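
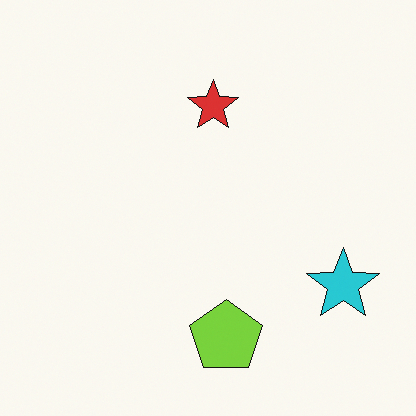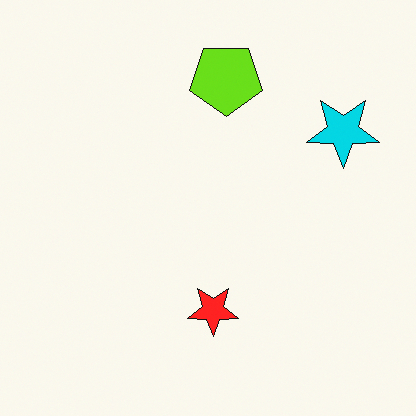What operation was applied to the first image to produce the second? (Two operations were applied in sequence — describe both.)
The image was flipped vertically (top ↔ bottom), then slightly oversaturated.

The lime pentagon is in the bottom of the first image and the top of the second — shapes on opposite sides of the horizontal midline have swapped in a mirror flip. All colors are more vivid — a global saturation change.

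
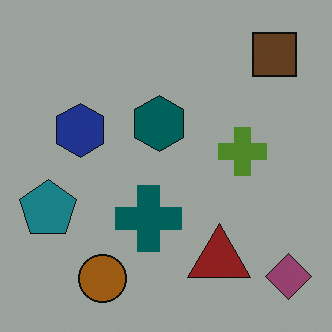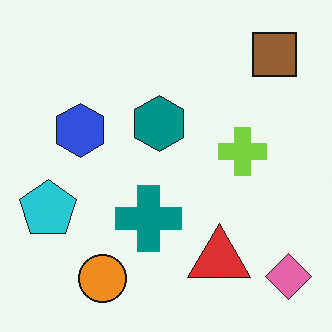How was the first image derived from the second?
It was substantially darkened.

Every pixel — background and shapes alike — is uniformly darkened.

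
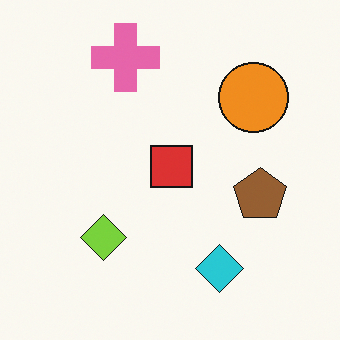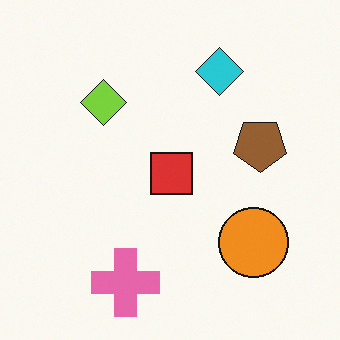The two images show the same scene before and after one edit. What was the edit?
The second image is the first flipped vertically (top ↔ bottom).

The pink cross is in the top of the first image and the bottom of the second — shapes on opposite sides of the horizontal midline have swapped in a mirror flip.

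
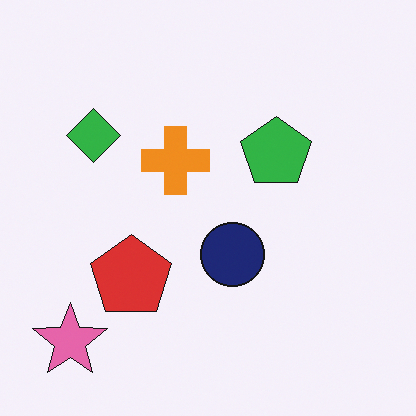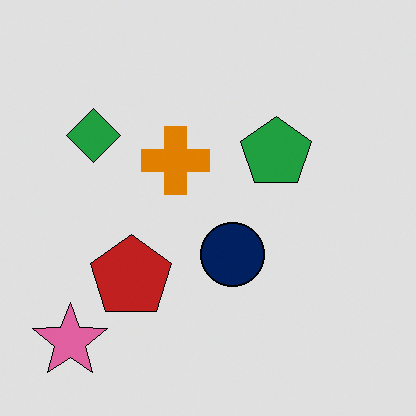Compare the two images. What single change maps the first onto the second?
The transformation is: posterized to a reduced palette.

Each flat color has snapped to a coarser quantized level — most visibly, the near-white background has dropped to a flat grey.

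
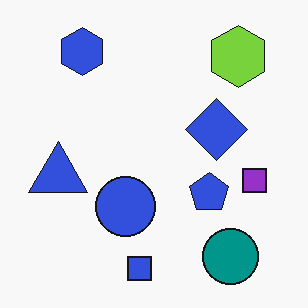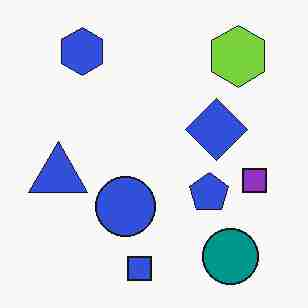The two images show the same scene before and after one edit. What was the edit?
It was heavily JPEG-compressed with obvious blocking artifacts.

Blocky 8×8 compression artifacts appear around shape edges and the flat background shows ringing — characteristic JPEG degradation.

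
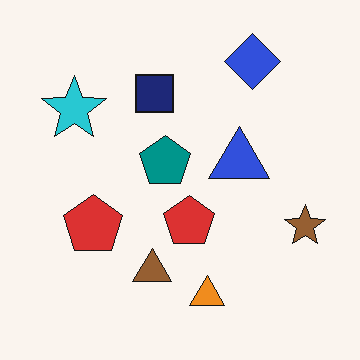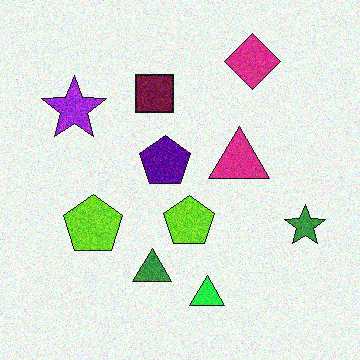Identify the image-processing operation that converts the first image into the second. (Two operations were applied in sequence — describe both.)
The image was degraded with visible gaussian noise, then hue-shifted by a moderate amount.

Random speckle covers the whole image, including the flat background. Every shape's color has rotated by the same amount around the hue wheel — a uniform hue shift.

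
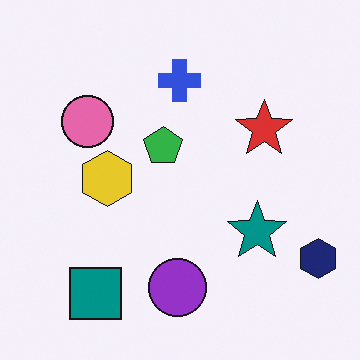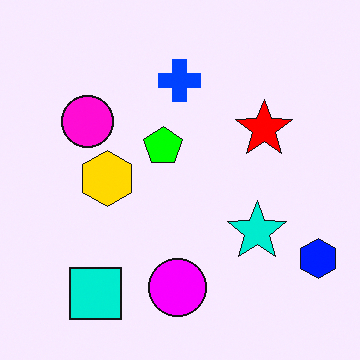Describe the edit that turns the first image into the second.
The second image is the first made much more vivid (saturation change).

All colors are more vivid — a global saturation change.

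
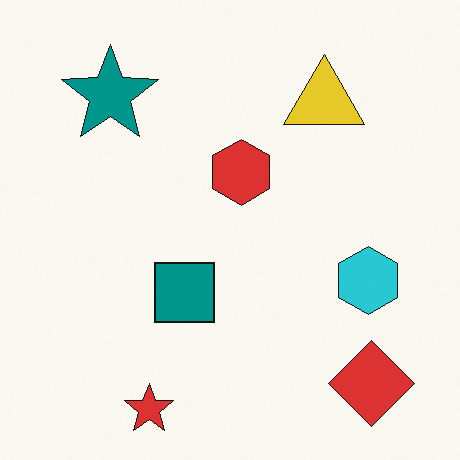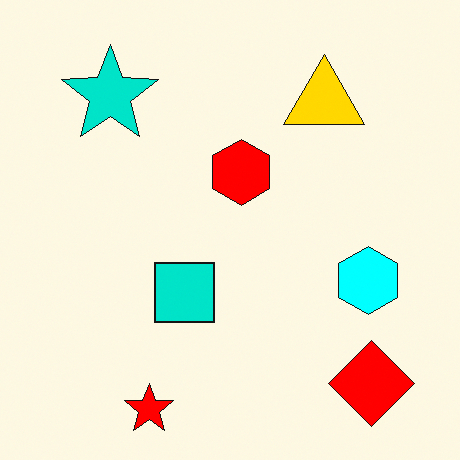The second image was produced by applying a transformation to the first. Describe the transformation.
The image was heavily oversaturated.

All colors are more vivid — a global saturation change.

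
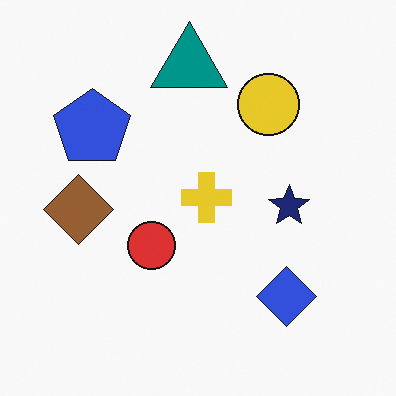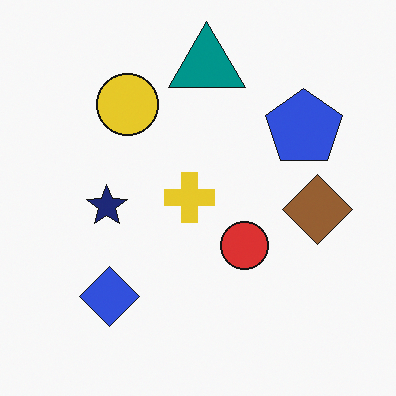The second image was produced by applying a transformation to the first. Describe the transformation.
The second image is the first flipped horizontally (left ↔ right).

The brown diamond is in the left of the first image and the right of the second — shapes on opposite sides of the vertical midline have swapped in a mirror flip.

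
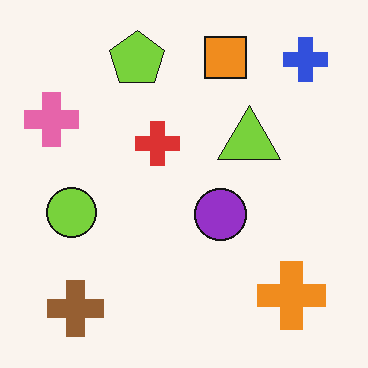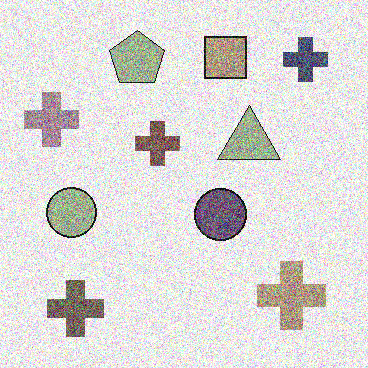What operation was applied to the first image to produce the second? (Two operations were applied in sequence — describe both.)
The image was heavily desaturated, then degraded with strong gaussian noise.

All colors are more muted and greyish — a global saturation change. Random speckle covers the whole image, including the flat background.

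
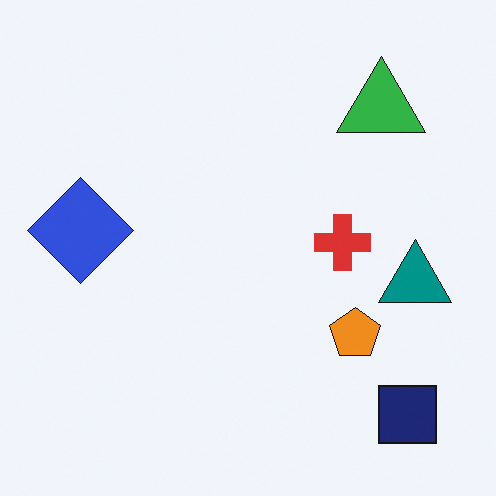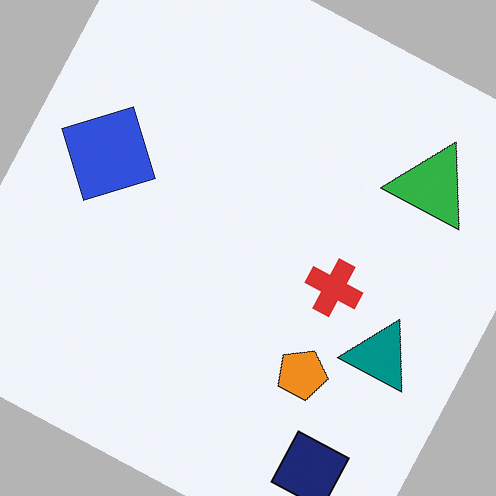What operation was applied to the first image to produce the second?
Rotated clockwise by a moderate amount.

Every shape is tilted by the same angle and the image corners show triangular fill wedges — a whole-image rotation by a non-right angle.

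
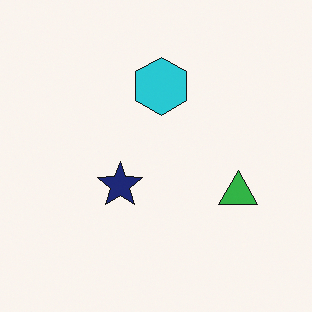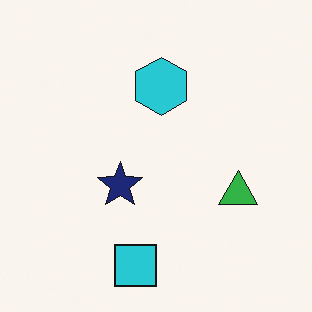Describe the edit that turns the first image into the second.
Overlaid with an additional cyan square.

A cyan square appears in the second image that is absent from the first.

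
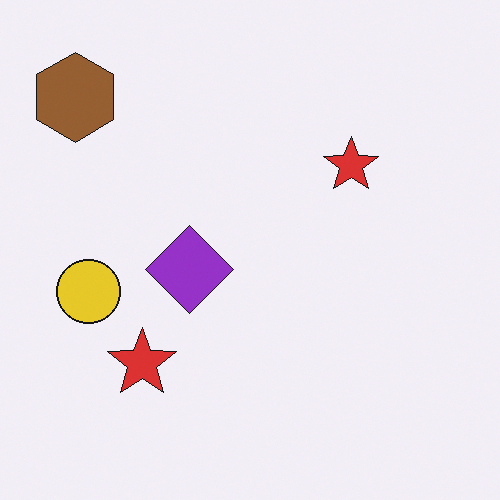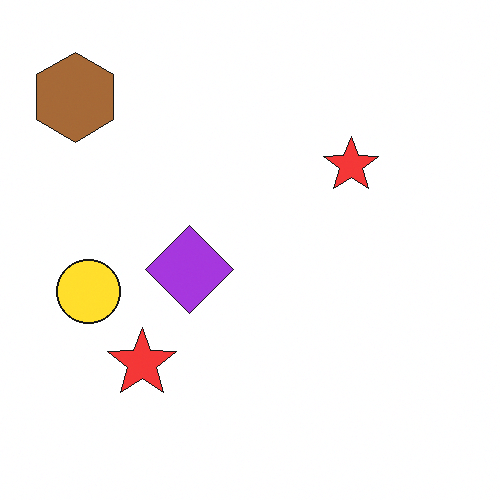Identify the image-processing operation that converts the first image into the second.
It was slightly brightened.

Every pixel — background and shapes alike — is uniformly brightened.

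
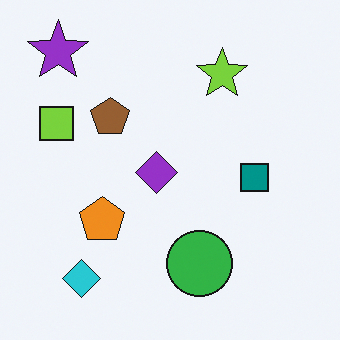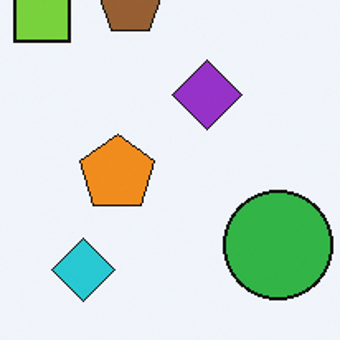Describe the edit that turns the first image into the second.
This is the original image cropped tightly and scaled back up.

The visible shapes are larger and the field of view is narrower; shapes near the original edges may be partly or wholly outside the frame — a crop-and-rescale.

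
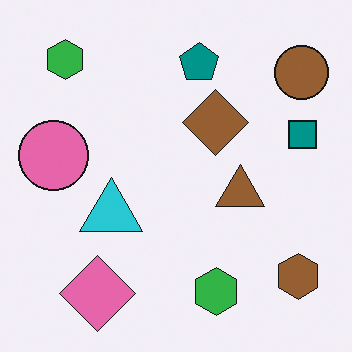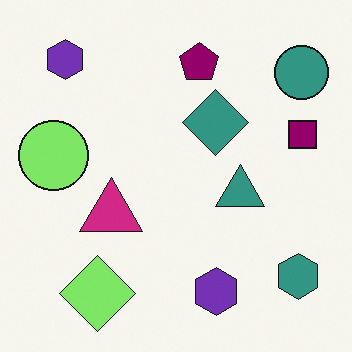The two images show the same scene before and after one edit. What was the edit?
The transformation is: hue-shifted noticeably.

Every shape's color has rotated by the same amount around the hue wheel — a uniform hue shift.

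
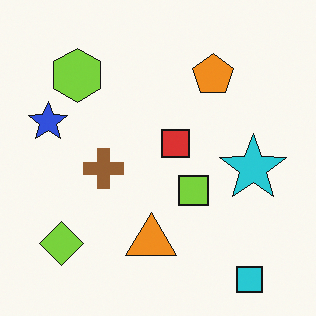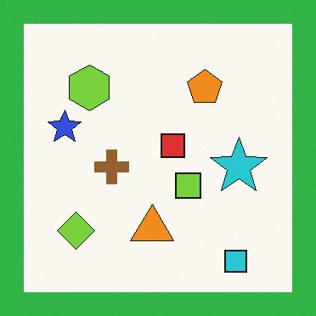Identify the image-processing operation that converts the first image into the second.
The image was framed with a green border.

A solid green frame runs around the edge of the second image, with the content slightly shrunk inside it.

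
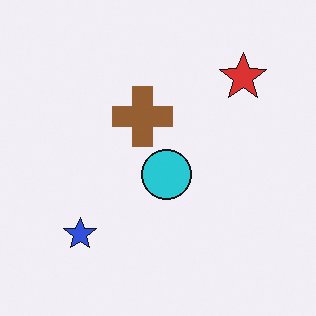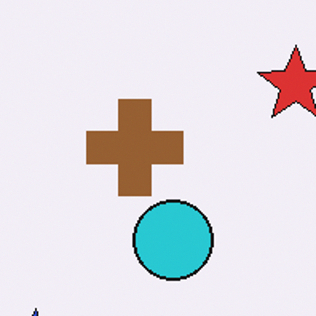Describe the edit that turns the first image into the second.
The second image is the first cropped slightly and scaled back up.

The visible shapes are larger and the field of view is narrower; shapes near the original edges may be partly or wholly outside the frame — a crop-and-rescale.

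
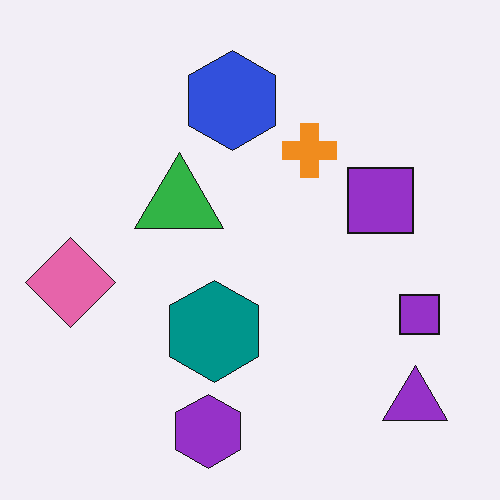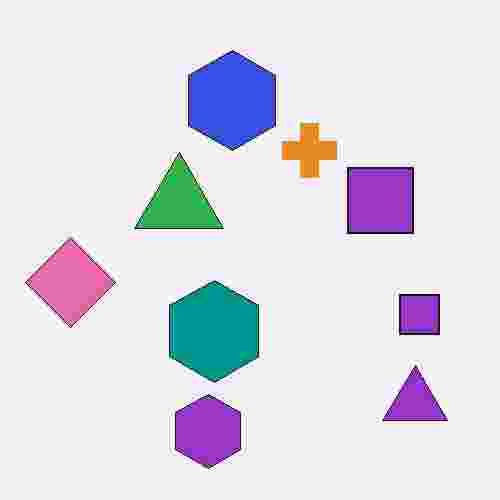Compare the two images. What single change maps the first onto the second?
The second image is the first heavily JPEG-compressed with obvious blocking artifacts.

Blocky 8×8 compression artifacts appear around shape edges and the flat background shows ringing — characteristic JPEG degradation.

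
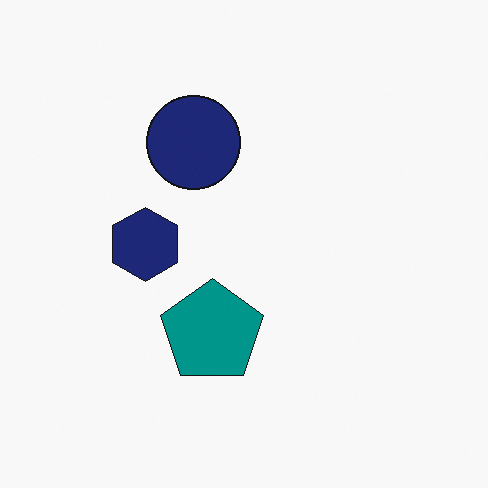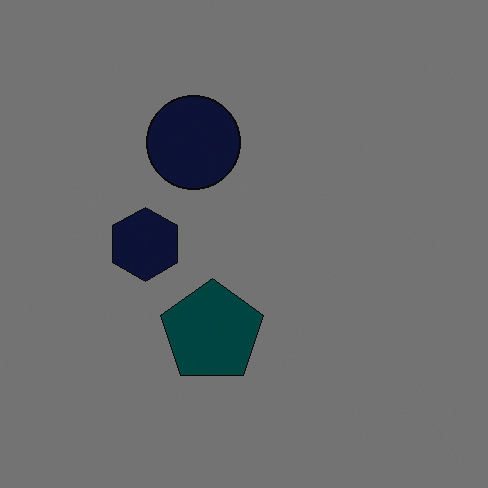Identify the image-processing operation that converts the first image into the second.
Noticeably darkened.

Every pixel — background and shapes alike — is uniformly darkened.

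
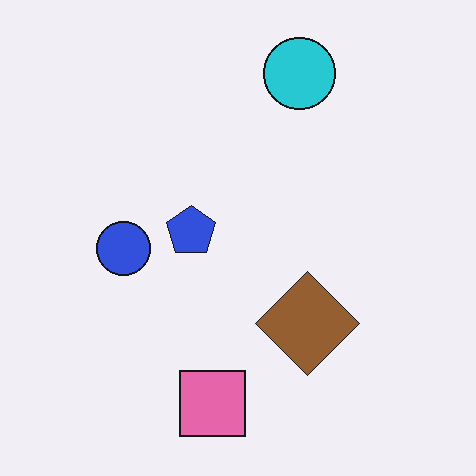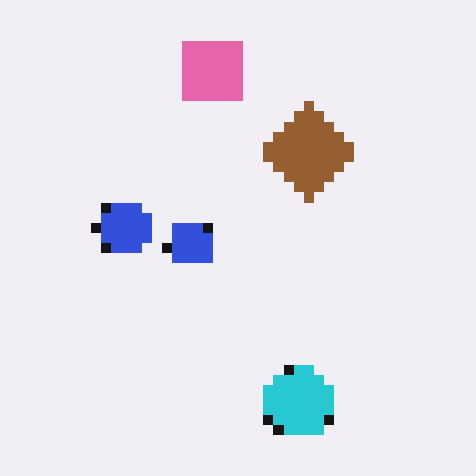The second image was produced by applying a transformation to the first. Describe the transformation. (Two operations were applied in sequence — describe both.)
The transformation is: flipped vertically (top ↔ bottom), then heavily pixelated into large blocks.

The pink square is in the bottom of the first image and the top of the second — shapes on opposite sides of the horizontal midline have swapped in a mirror flip. Shapes are reduced to large square blocks; fine edges and outlines are lost — a downscale-then-upscale (mosaic) effect.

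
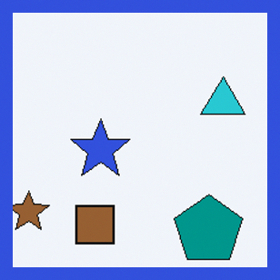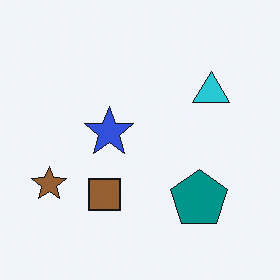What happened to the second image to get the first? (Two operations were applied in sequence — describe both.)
This is the original image cropped to a modestly smaller region and rescaled, then framed with a blue border.

The visible shapes are larger and the field of view is narrower; shapes near the original edges may be partly or wholly outside the frame — a crop-and-rescale. A solid blue frame runs around the edge of the first image, with the content slightly shrunk inside it.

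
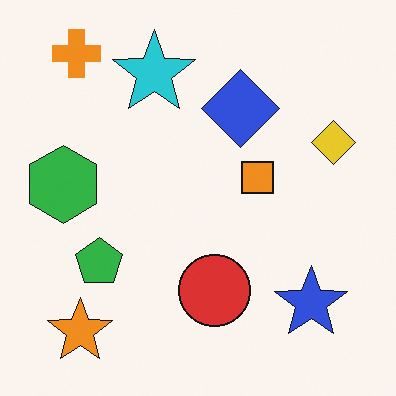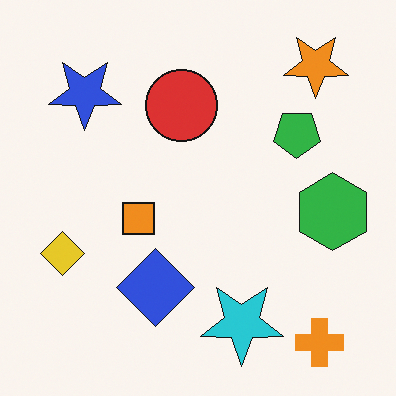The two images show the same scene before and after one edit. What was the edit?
It was rotated 180°.

The orange cross sits in the top-left of the first image and the bottom-right of the second — consistent with a whole-image 180° rotation.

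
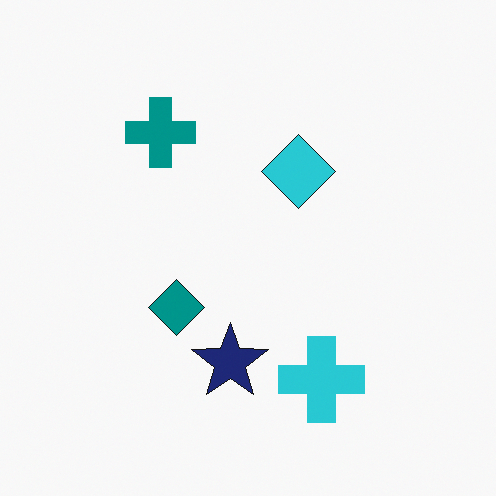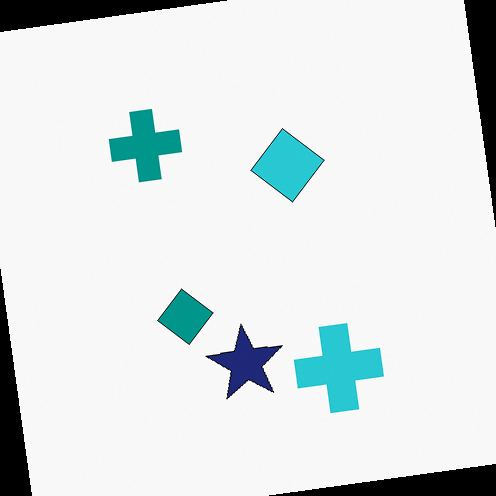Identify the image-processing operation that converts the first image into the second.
Rotated counter-clockwise by a slight angle.

Every shape is tilted by the same angle and the image corners show triangular fill wedges — a whole-image rotation by a non-right angle.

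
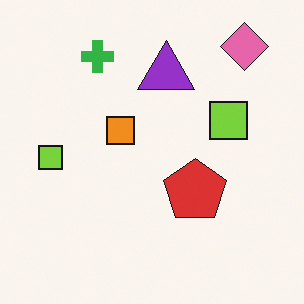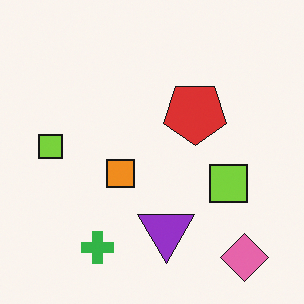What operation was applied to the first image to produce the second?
The transformation is: flipped vertically (top ↔ bottom).

The pink diamond is in the top-right of the first image and the bottom-right of the second — shapes on opposite sides of the horizontal midline have swapped in a mirror flip.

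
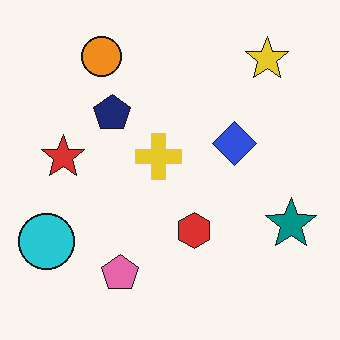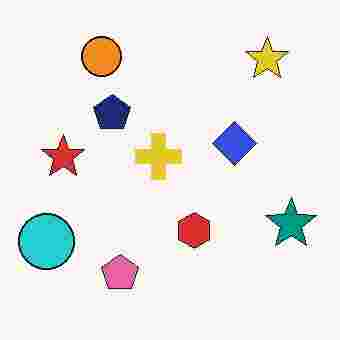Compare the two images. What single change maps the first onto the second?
Degraded with heavy JPEG compression.

Blocky 8×8 compression artifacts appear around shape edges and the flat background shows ringing — characteristic JPEG degradation.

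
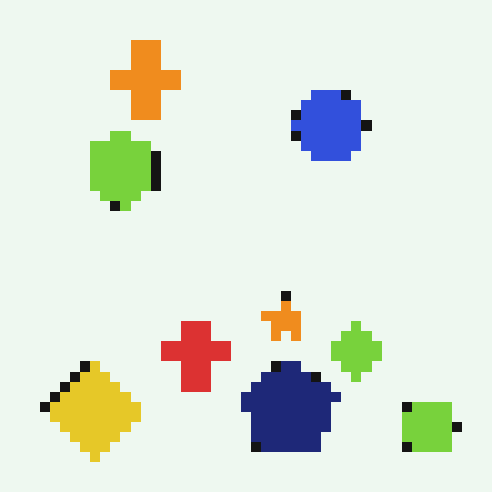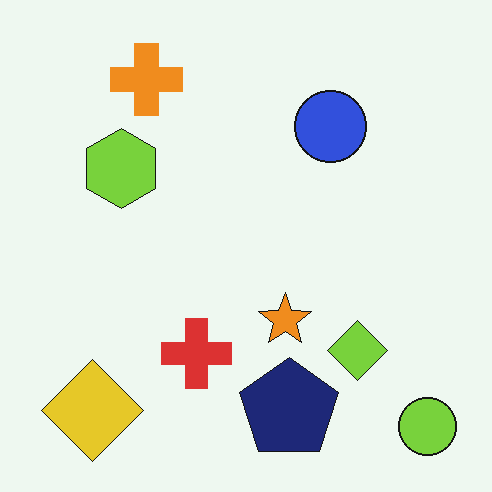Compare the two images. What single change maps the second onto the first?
This is the original image coarsely pixelated.

Shapes are reduced to large square blocks; fine edges and outlines are lost — a downscale-then-upscale (mosaic) effect.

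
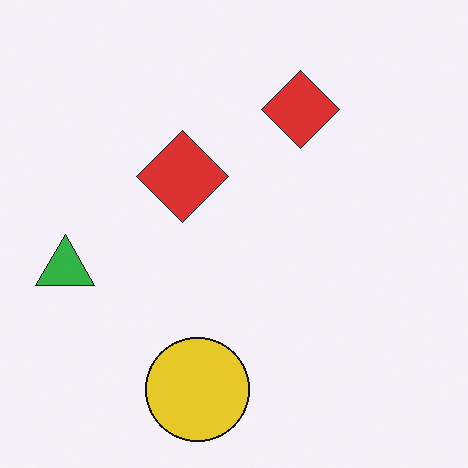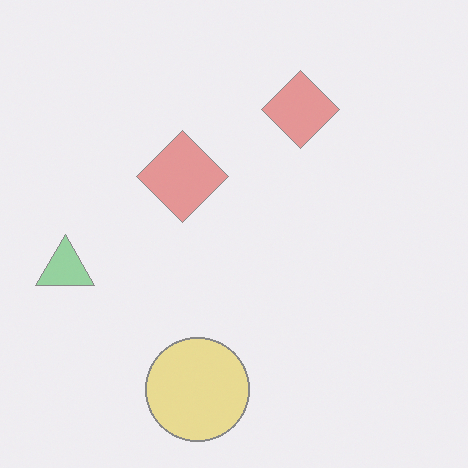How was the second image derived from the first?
Washed out (contrast reduced).

Tones are pushed toward mid-grey across the whole image — a global contrast change.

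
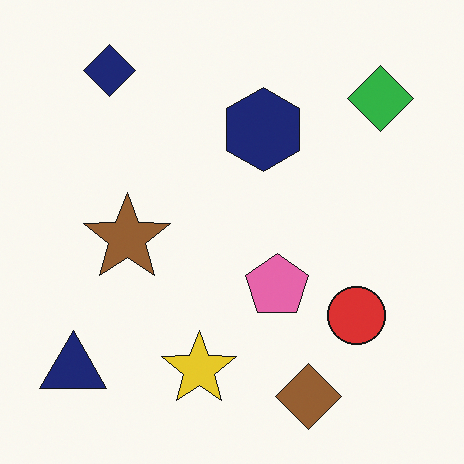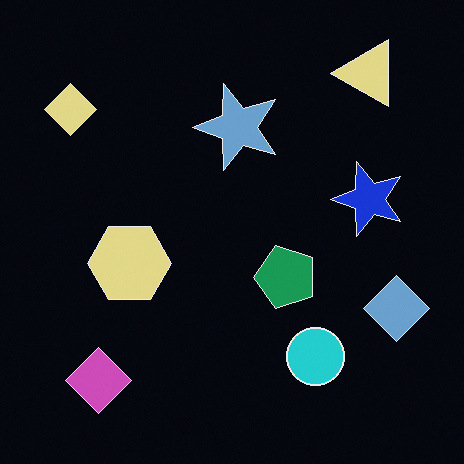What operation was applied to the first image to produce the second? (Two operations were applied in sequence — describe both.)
This is the original image color-inverted (negative), then transposed (reflected across the top-left ↔ bottom-right diagonal).

The light background has become dark and every shape's color is its complement — a photographic negative. Shapes have swapped their row and column positions — what was in the top-right is now in the bottom-left — a diagonal reflection.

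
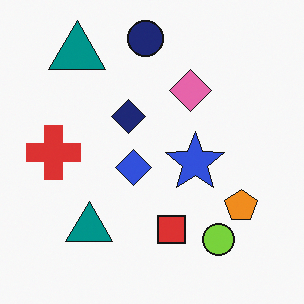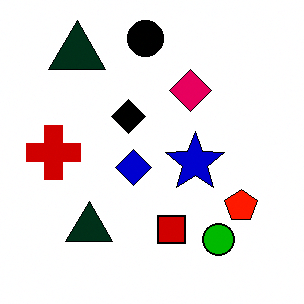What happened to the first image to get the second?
The second image is the first given much higher contrast.

Tones are pushed away from mid-grey across the whole image — a global contrast change.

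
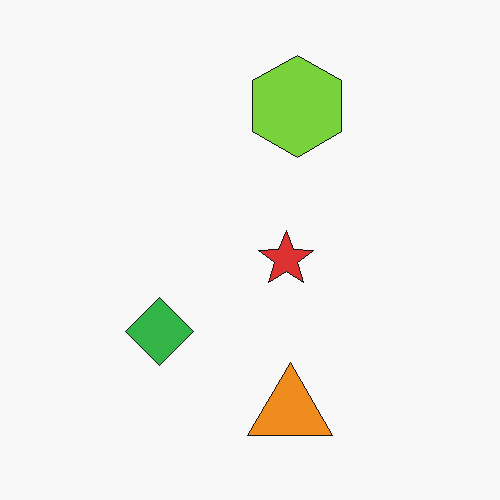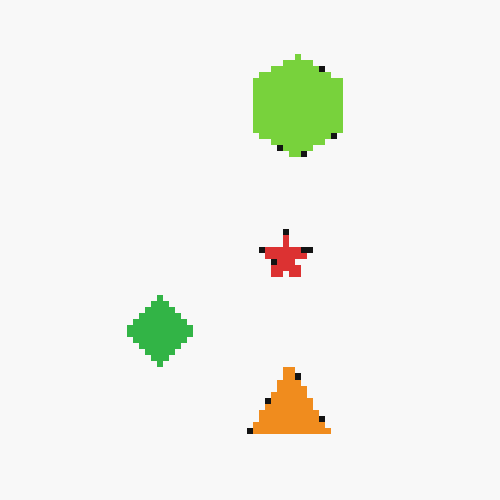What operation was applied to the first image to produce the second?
The transformation is: pixelated into visible square blocks.

Shapes are reduced to large square blocks; fine edges and outlines are lost — a downscale-then-upscale (mosaic) effect.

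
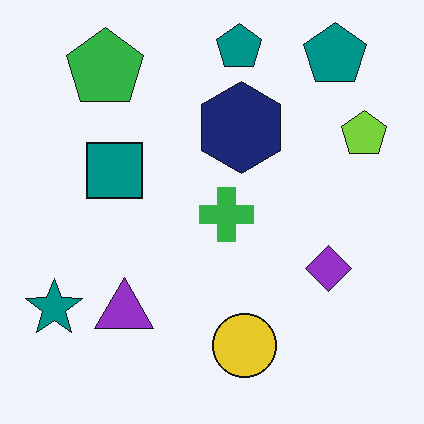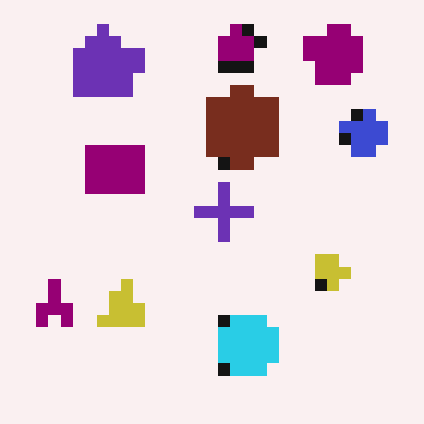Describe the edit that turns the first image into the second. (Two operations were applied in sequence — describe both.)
It was hue-shifted through roughly a third of the color wheel, then heavily pixelated into large blocks.

Every shape's color has rotated by the same amount around the hue wheel — a uniform hue shift. Shapes are reduced to large square blocks; fine edges and outlines are lost — a downscale-then-upscale (mosaic) effect.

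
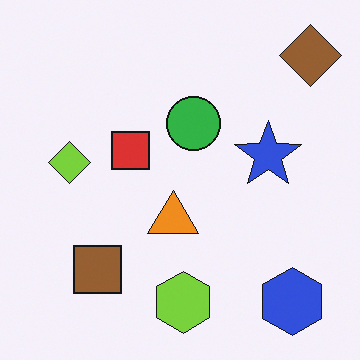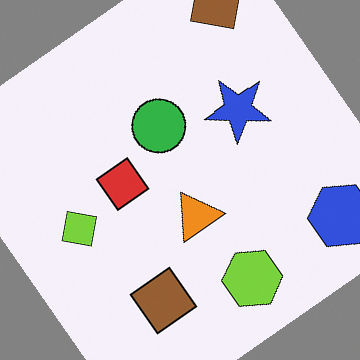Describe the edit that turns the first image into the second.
It was rotated counter-clockwise by a large amount — several tens of degrees.

Every shape is tilted by the same angle and the image corners show triangular fill wedges — a whole-image rotation by a non-right angle.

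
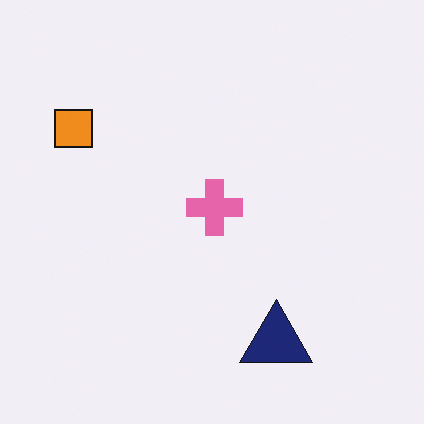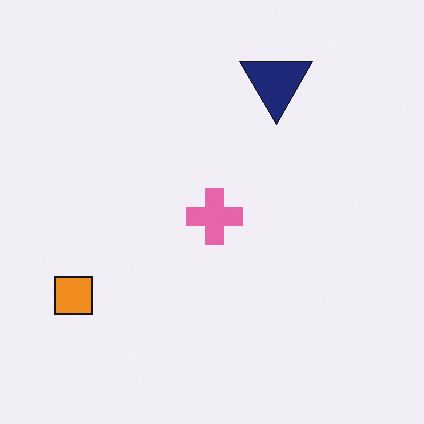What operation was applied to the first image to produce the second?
It was flipped vertically (top ↔ bottom).

The navy triangle is in the bottom of the first image and the top of the second — shapes on opposite sides of the horizontal midline have swapped in a mirror flip.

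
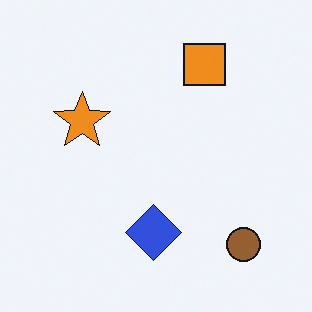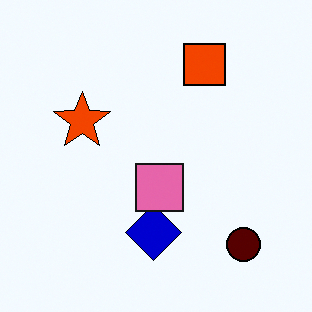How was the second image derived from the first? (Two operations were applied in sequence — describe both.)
Given much higher contrast, then overlaid with an additional pink square.

Tones are pushed away from mid-grey across the whole image — a global contrast change. A pink square appears in the second image that is absent from the first.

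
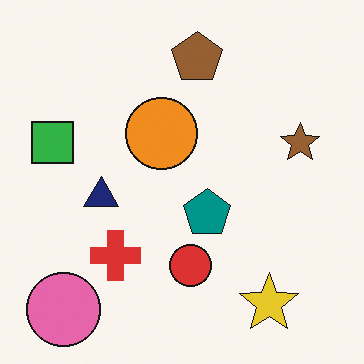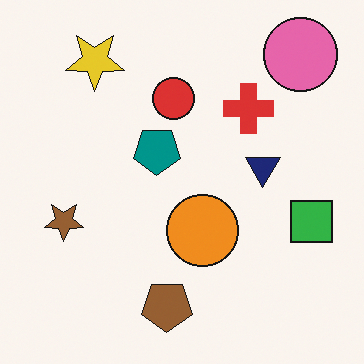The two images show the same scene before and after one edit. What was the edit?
It was rotated 180°.

The pink circle sits in the bottom-left of the first image and the top-right of the second — consistent with a whole-image 180° rotation.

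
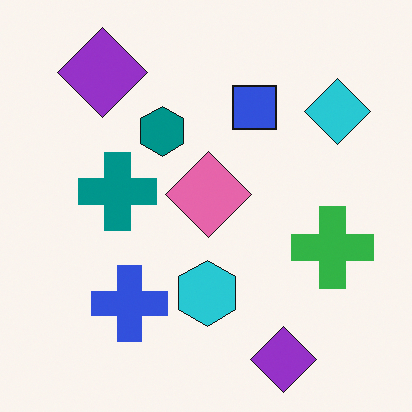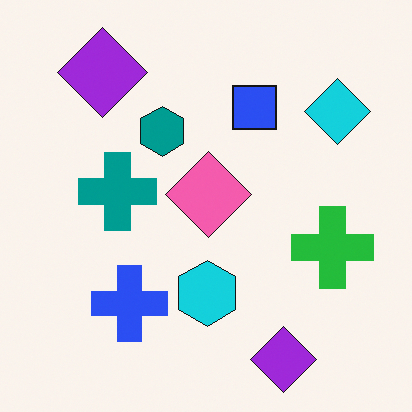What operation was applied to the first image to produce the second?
It was slightly oversaturated.

All colors are more vivid — a global saturation change.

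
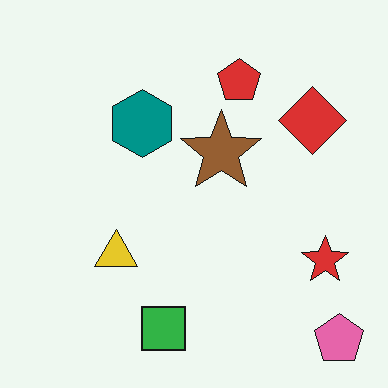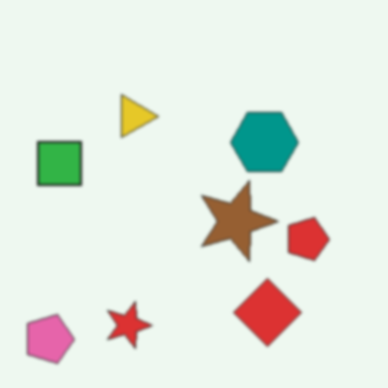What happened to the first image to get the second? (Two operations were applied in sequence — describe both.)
The image was rotated 90° clockwise, then lightly blurred.

The pink pentagon sits in the bottom-right of the first image and the bottom-left of the second — consistent with a whole-image 90° clockwise rotation. Shape edges and outlines are uniformly softened across the whole image.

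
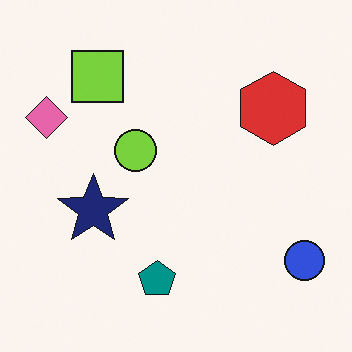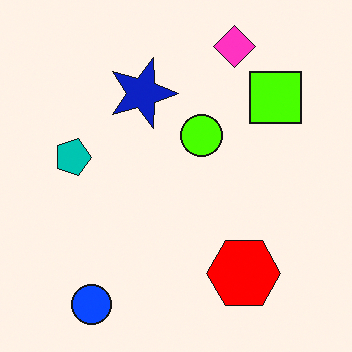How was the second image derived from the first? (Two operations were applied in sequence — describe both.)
This is the original image heavily oversaturated, then rotated 90° clockwise.

All colors are more vivid — a global saturation change. The blue circle sits in the bottom-right of the first image and the bottom-left of the second — consistent with a whole-image 90° clockwise rotation.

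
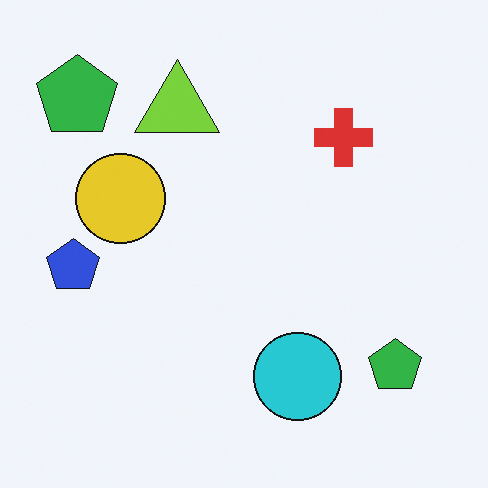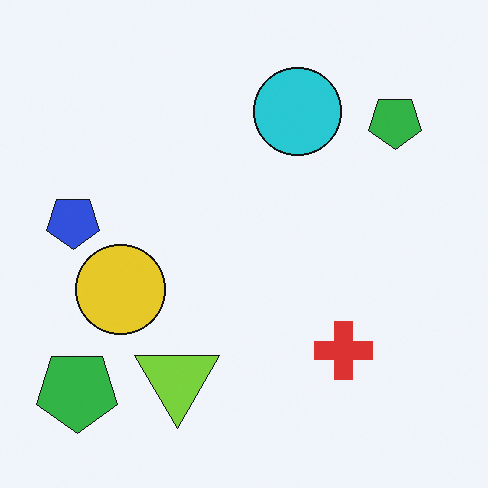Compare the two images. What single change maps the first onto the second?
Flipped vertically (top ↔ bottom).

The lime triangle is in the top of the first image and the bottom of the second — shapes on opposite sides of the horizontal midline have swapped in a mirror flip.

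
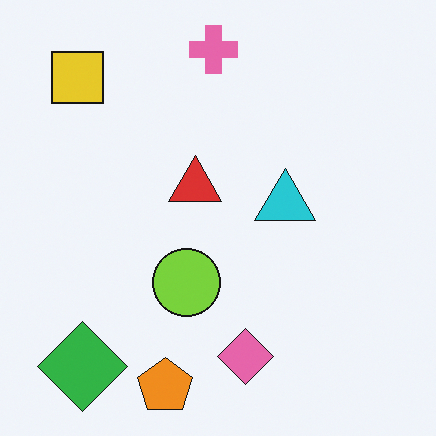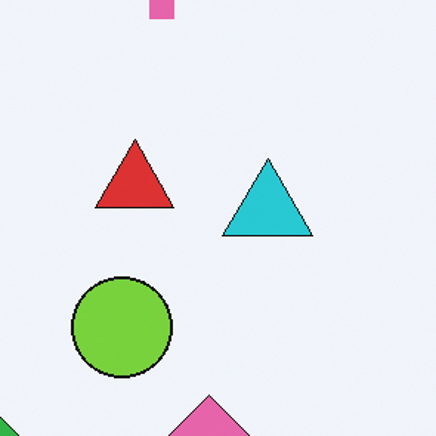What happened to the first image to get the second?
This is the original image cropped to a modestly smaller region and rescaled.

The visible shapes are larger and the field of view is narrower; shapes near the original edges may be partly or wholly outside the frame — a crop-and-rescale.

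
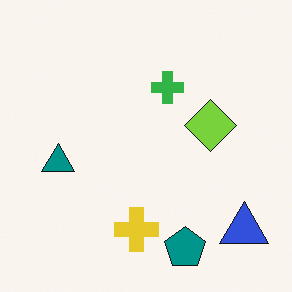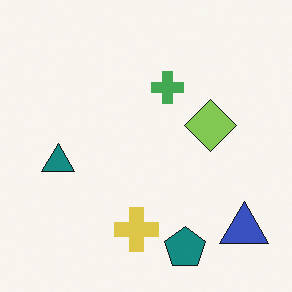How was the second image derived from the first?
This is the original image slightly desaturated.

All colors are more muted and greyish — a global saturation change.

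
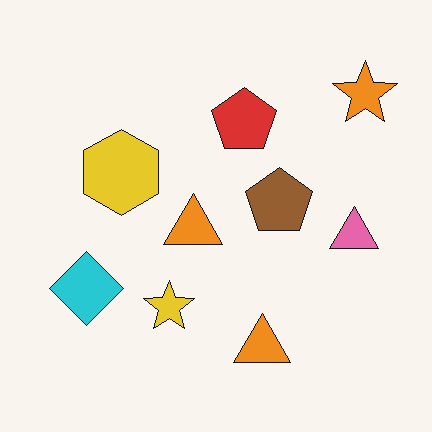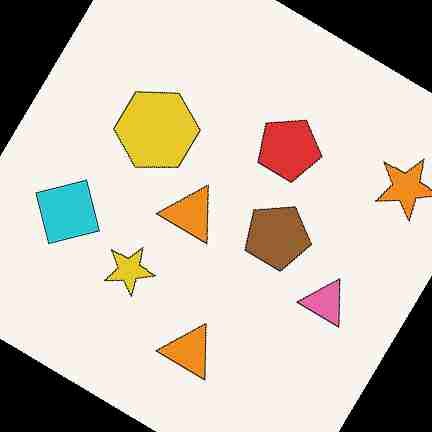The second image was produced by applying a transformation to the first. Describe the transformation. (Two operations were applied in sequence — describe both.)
The image was rotated clockwise by a large amount — several tens of degrees, then heavily JPEG-compressed with obvious blocking artifacts.

Every shape is tilted by the same angle and the image corners show triangular fill wedges — a whole-image rotation by a non-right angle. Blocky 8×8 compression artifacts appear around shape edges and the flat background shows ringing — characteristic JPEG degradation.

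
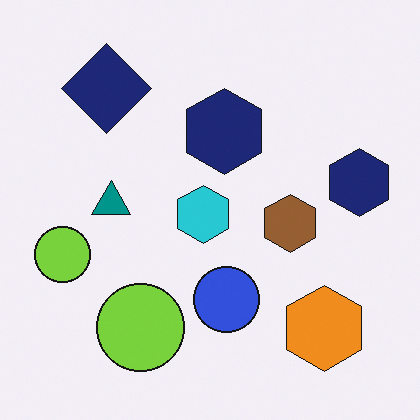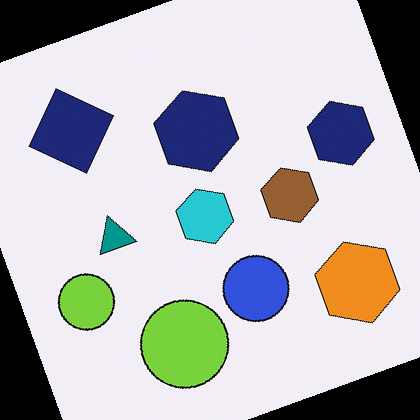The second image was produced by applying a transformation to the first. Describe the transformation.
This is the original image rotated counter-clockwise by a moderate amount.

Every shape is tilted by the same angle and the image corners show triangular fill wedges — a whole-image rotation by a non-right angle.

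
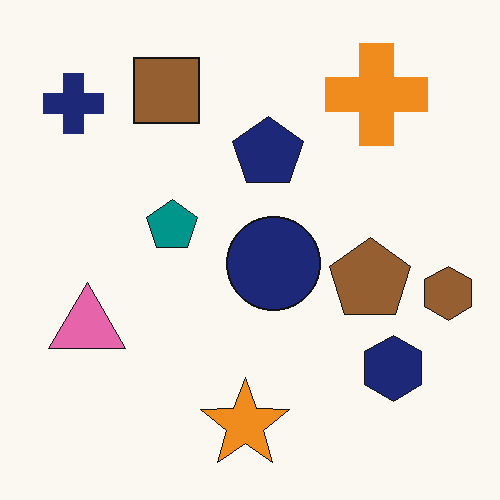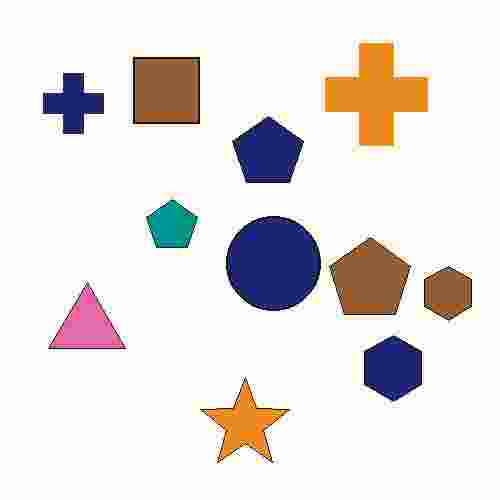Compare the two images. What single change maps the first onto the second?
The transformation is: heavily JPEG-compressed with obvious blocking artifacts.

Blocky 8×8 compression artifacts appear around shape edges and the flat background shows ringing — characteristic JPEG degradation.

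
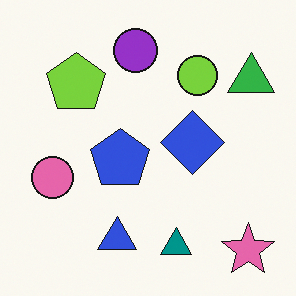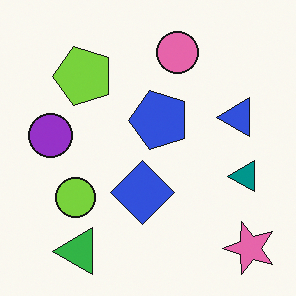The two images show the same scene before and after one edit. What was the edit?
This is the original image transposed (reflected across the top-left ↔ bottom-right diagonal).

Shapes have swapped their row and column positions — what was in the top-right is now in the bottom-left — a diagonal reflection.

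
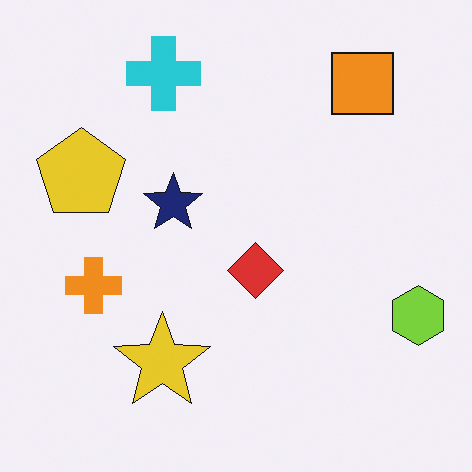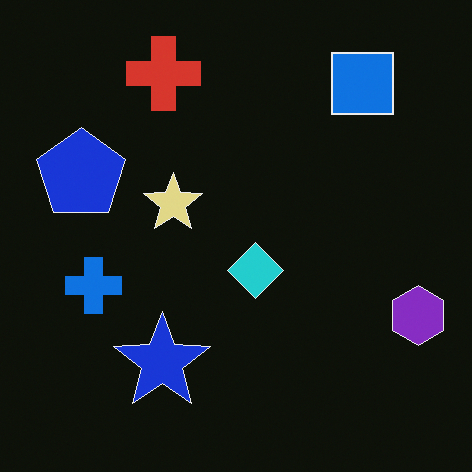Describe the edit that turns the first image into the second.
The second image is the first color-inverted (negative).

The light background has become dark and every shape's color is its complement — a photographic negative.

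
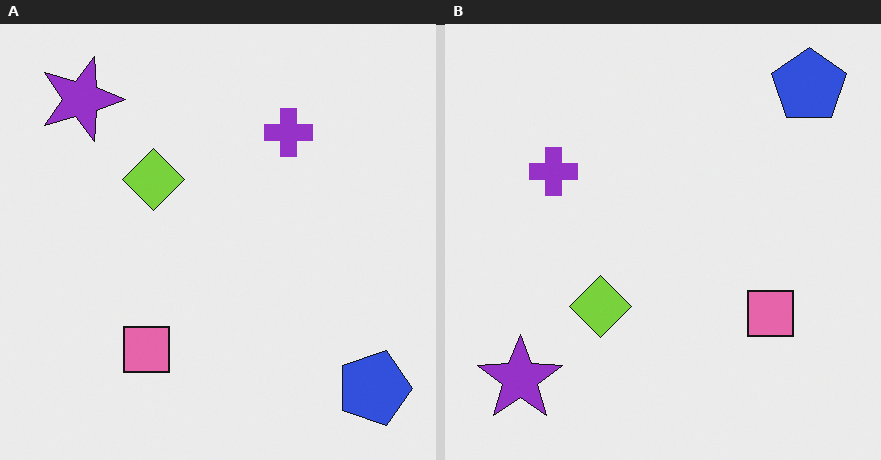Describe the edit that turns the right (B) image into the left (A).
The left (A) image is the right (B) rotated 90° clockwise.

The blue pentagon sits in the top-right of the right (B) image and the bottom-right of the left (A) — consistent with a whole-image 90° clockwise rotation.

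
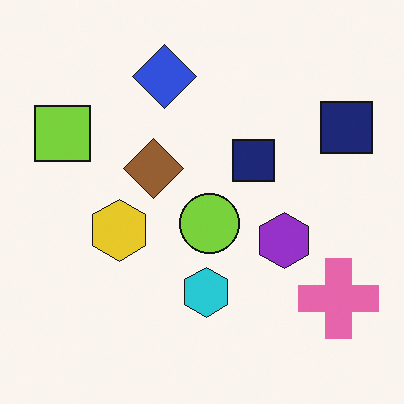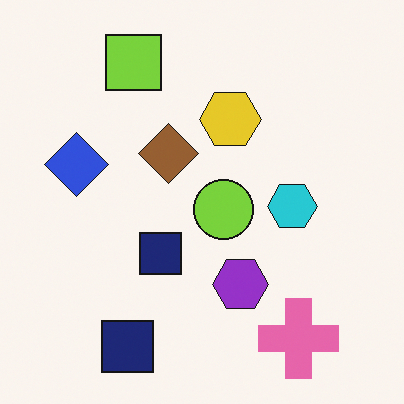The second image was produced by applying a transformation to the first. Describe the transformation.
This is the original image transposed (reflected across the top-left ↔ bottom-right diagonal).

Shapes have swapped their row and column positions — what was in the top-right is now in the bottom-left — a diagonal reflection.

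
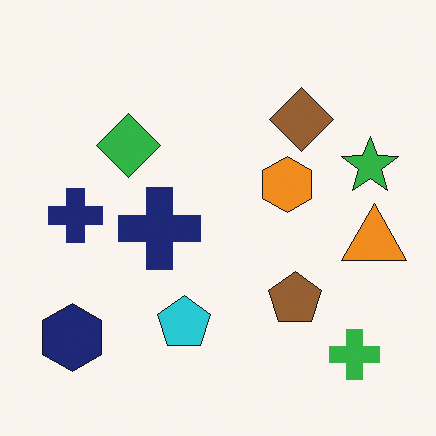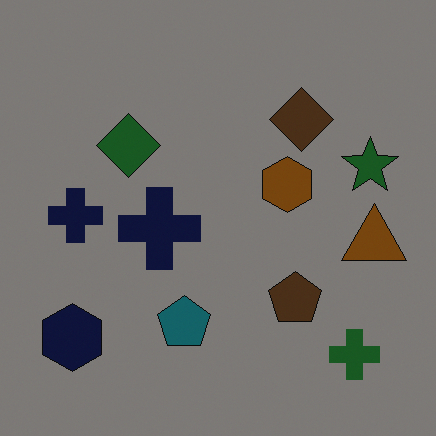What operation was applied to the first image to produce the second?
It was noticeably darkened.

Every pixel — background and shapes alike — is uniformly darkened.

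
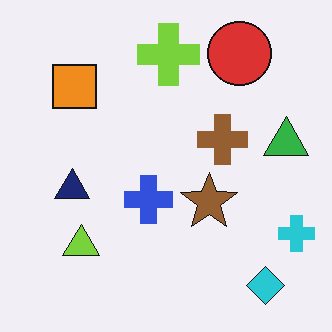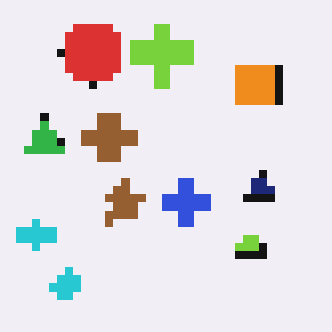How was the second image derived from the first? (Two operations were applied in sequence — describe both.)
The second image is the first moderately pixelated, then flipped horizontally (left ↔ right).

Shapes are reduced to large square blocks; fine edges and outlines are lost — a downscale-then-upscale (mosaic) effect. The cyan cross is in the bottom-right of the first image and the bottom-left of the second — shapes on opposite sides of the vertical midline have swapped in a mirror flip.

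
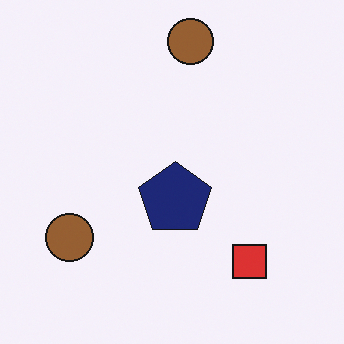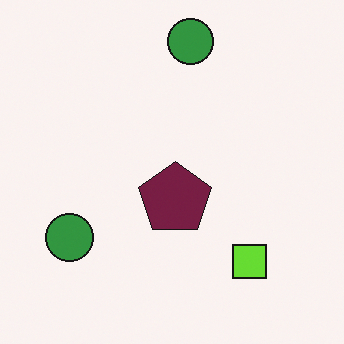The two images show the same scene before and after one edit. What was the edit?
The image was hue-shifted through roughly a third of the color wheel.

Every shape's color has rotated by the same amount around the hue wheel — a uniform hue shift.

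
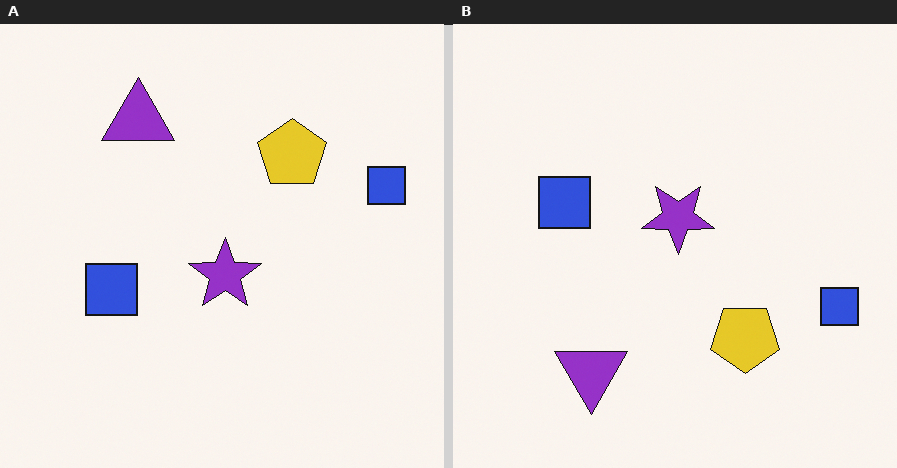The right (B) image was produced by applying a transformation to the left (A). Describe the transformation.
Flipped vertically (top ↔ bottom).

The purple triangle is in the top-left of the left (A) image and the bottom-left of the right (B) — shapes on opposite sides of the horizontal midline have swapped in a mirror flip.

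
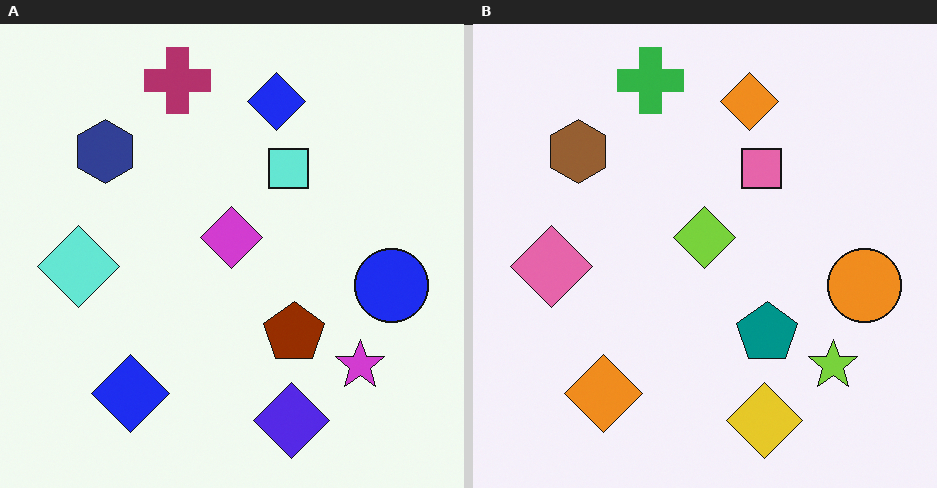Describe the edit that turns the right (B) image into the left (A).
The transformation is: hue-shifted through roughly half the color wheel.

Every shape's color has rotated by the same amount around the hue wheel — a uniform hue shift.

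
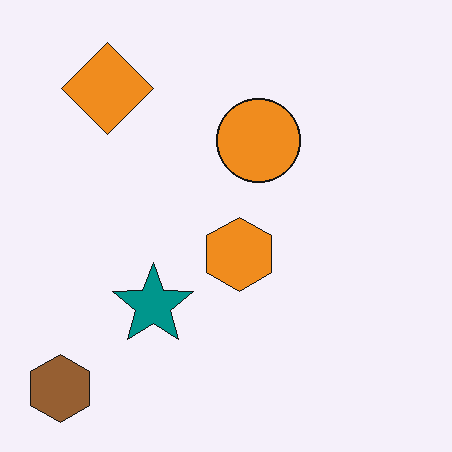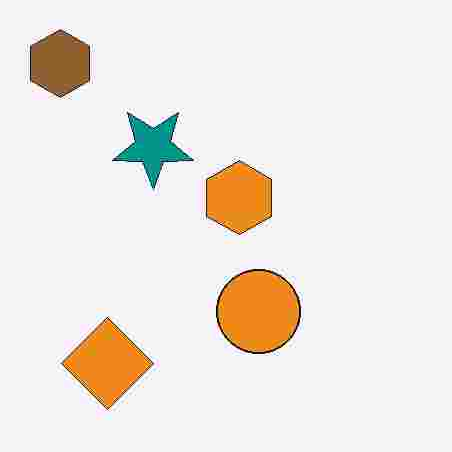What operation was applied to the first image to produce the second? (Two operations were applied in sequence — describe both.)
The second image is the first degraded with heavy JPEG compression, then flipped vertically (top ↔ bottom).

Blocky 8×8 compression artifacts appear around shape edges and the flat background shows ringing — characteristic JPEG degradation. The brown hexagon is in the bottom-left of the first image and the top-left of the second — shapes on opposite sides of the horizontal midline have swapped in a mirror flip.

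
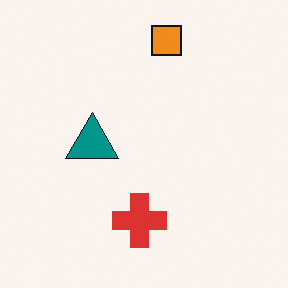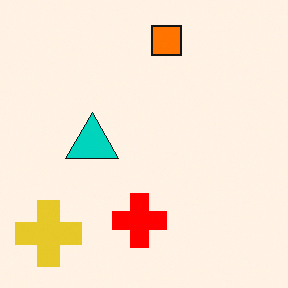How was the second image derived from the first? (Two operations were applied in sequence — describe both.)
The second image is the first heavily oversaturated, then overlaid with an additional yellow cross.

All colors are more vivid — a global saturation change. A yellow cross appears in the second image that is absent from the first.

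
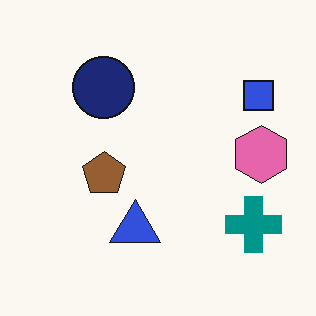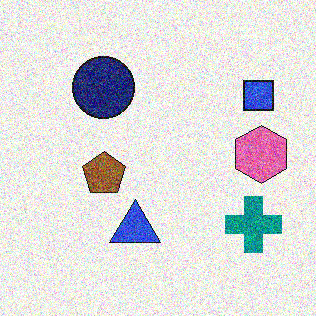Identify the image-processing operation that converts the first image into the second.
The transformation is: degraded with strong gaussian noise.

Random speckle covers the whole image, including the flat background.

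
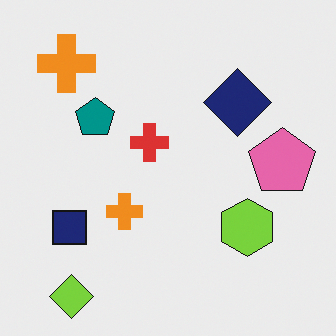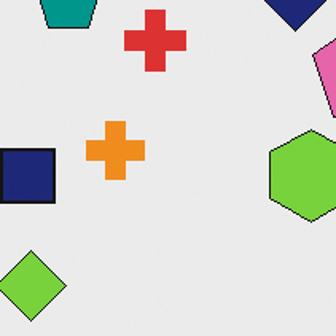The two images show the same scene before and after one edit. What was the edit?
This is the original image cropped to a modestly smaller region and rescaled.

The visible shapes are larger and the field of view is narrower; shapes near the original edges may be partly or wholly outside the frame — a crop-and-rescale.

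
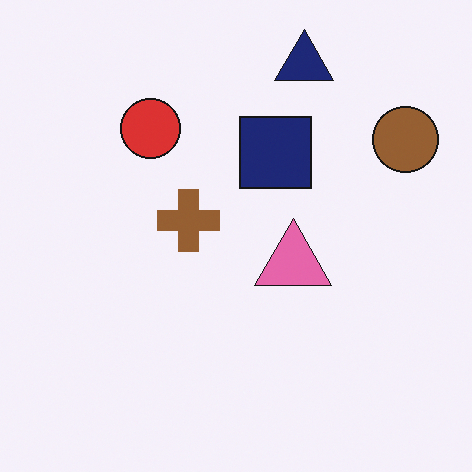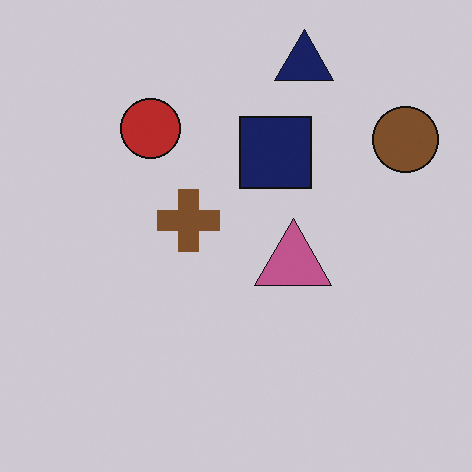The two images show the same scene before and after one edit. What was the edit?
It was darkened a little.

Every pixel — background and shapes alike — is uniformly darkened.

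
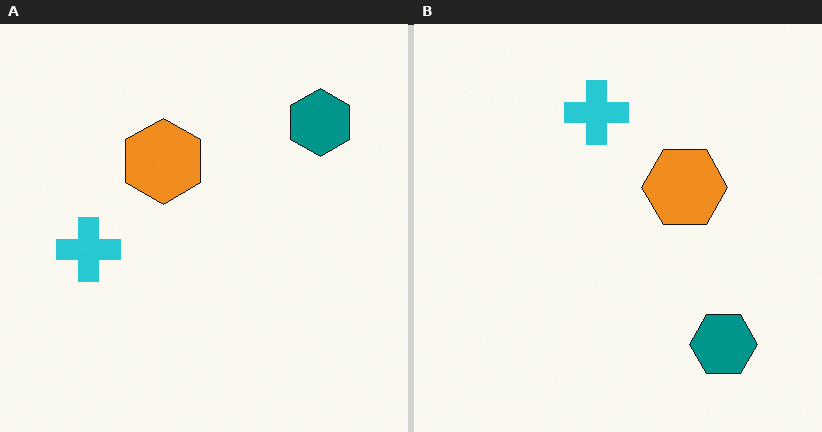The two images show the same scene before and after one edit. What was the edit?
This is the original image rotated 90° clockwise.

The teal hexagon sits in the top-right of the left (A) image and the bottom-right of the right (B) — consistent with a whole-image 90° clockwise rotation.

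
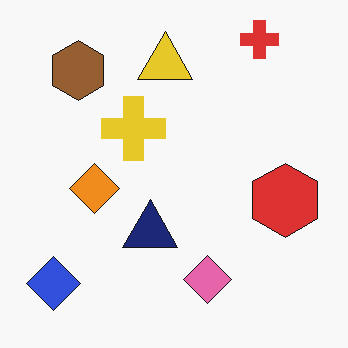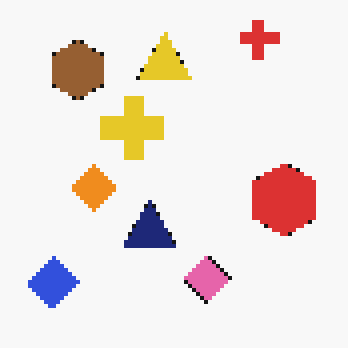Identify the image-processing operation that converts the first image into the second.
This is the original image mildly pixelated.

Shapes are reduced to large square blocks; fine edges and outlines are lost — a downscale-then-upscale (mosaic) effect.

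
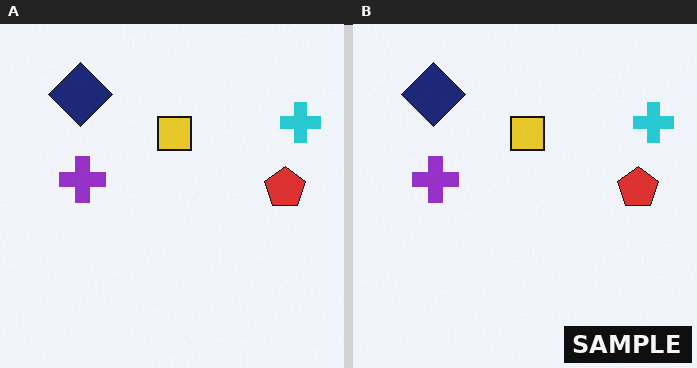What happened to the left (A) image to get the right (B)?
The image was watermarked with the text "SAMPLE" in the lower-right corner.

A dark label reading "SAMPLE" appears in the lower-right corner.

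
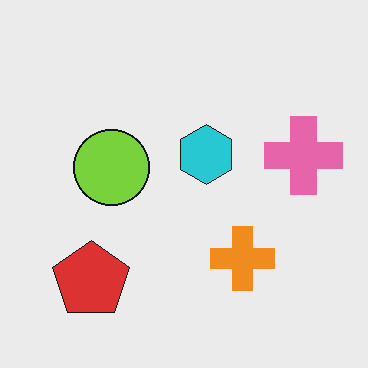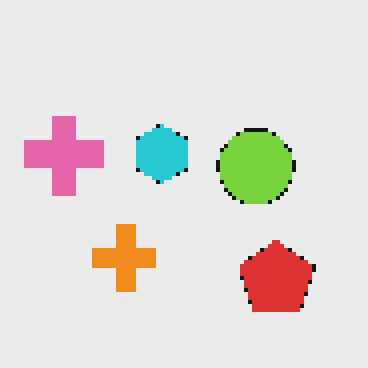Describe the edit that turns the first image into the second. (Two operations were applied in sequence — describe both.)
The second image is the first flipped horizontally (left ↔ right), then mildly pixelated.

The pink cross is in the right of the first image and the left of the second — shapes on opposite sides of the vertical midline have swapped in a mirror flip. Shapes are reduced to large square blocks; fine edges and outlines are lost — a downscale-then-upscale (mosaic) effect.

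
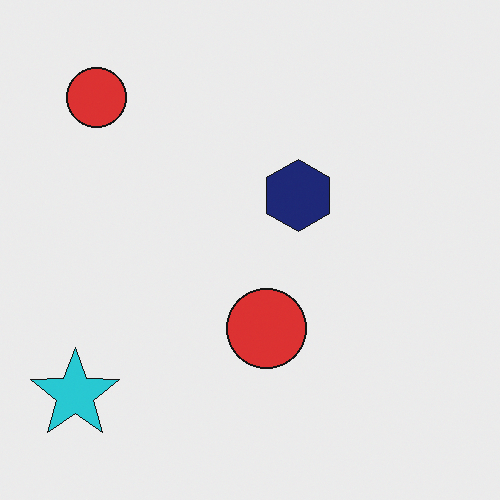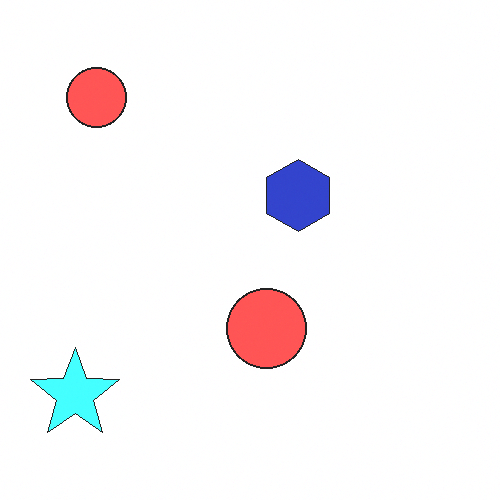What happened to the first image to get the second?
The second image is the first substantially brightened.

Every pixel — background and shapes alike — is uniformly brightened.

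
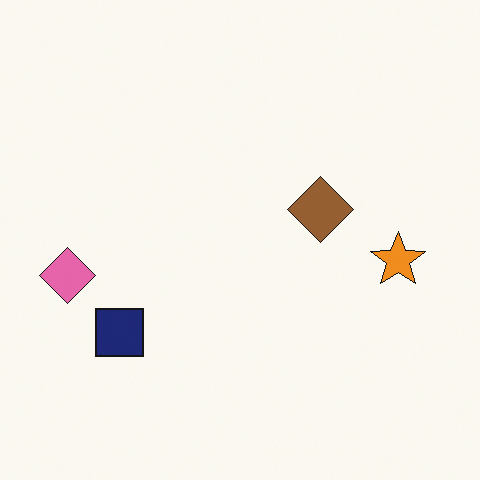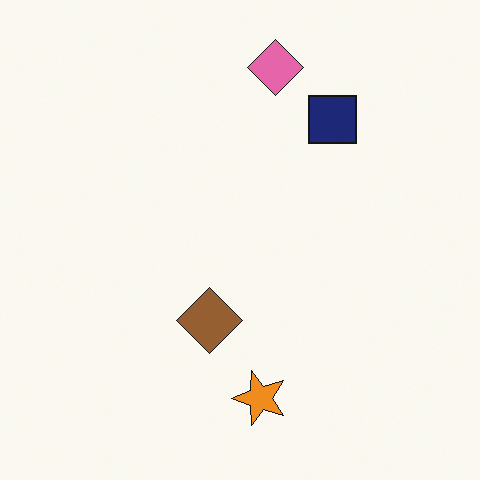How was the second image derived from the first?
This is the original image transposed (reflected across the top-left ↔ bottom-right diagonal).

Shapes have swapped their row and column positions — what was in the top-right is now in the bottom-left — a diagonal reflection.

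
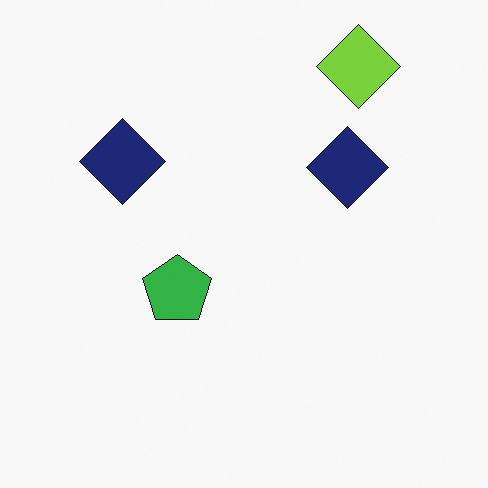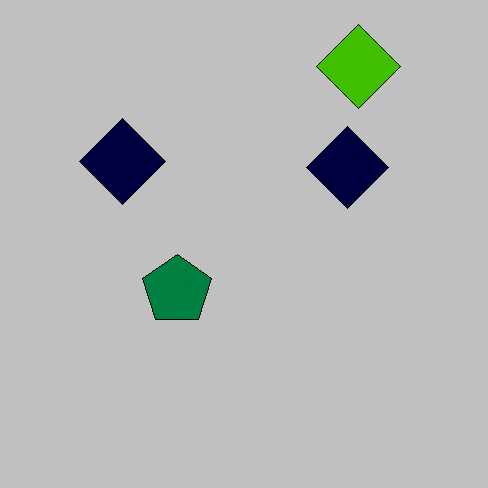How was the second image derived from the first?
The second image is the first aggressively posterized.

Each flat color has snapped to a coarser quantized level — most visibly, the near-white background has dropped to a flat grey.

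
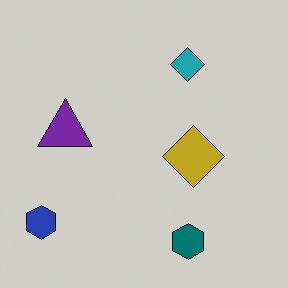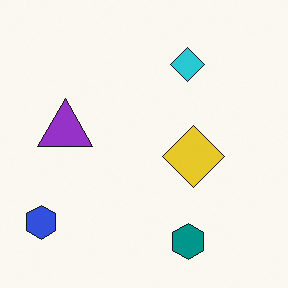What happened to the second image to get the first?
This is the original image slightly darkened.

Every pixel — background and shapes alike — is uniformly darkened.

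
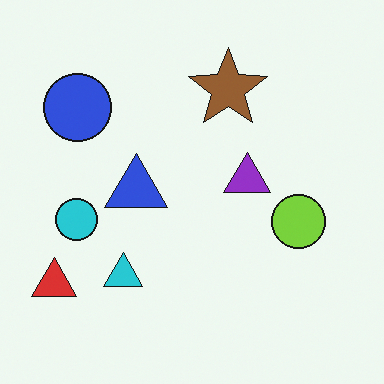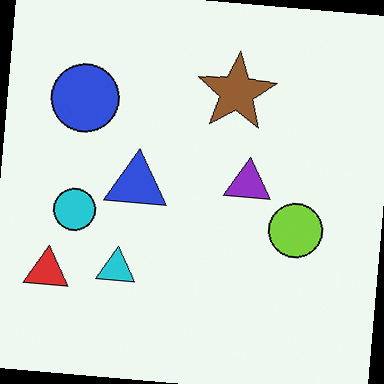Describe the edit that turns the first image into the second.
The image was rotated clockwise by a few degrees.

Every shape is tilted by the same angle and the image corners show triangular fill wedges — a whole-image rotation by a non-right angle.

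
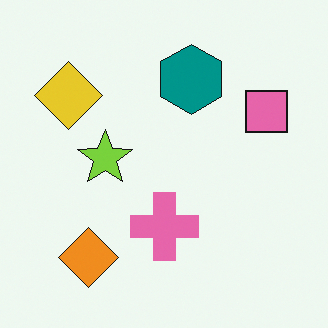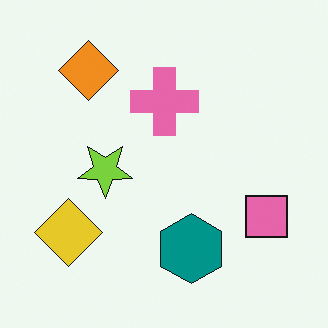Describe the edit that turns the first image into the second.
The image was flipped vertically (top ↔ bottom).

The orange diamond is in the bottom-left of the first image and the top-left of the second — shapes on opposite sides of the horizontal midline have swapped in a mirror flip.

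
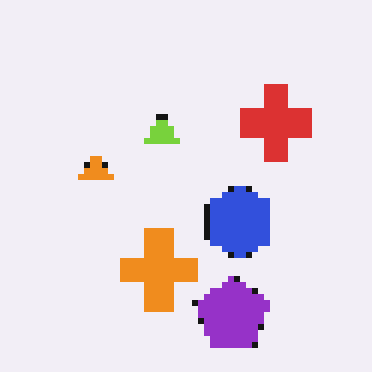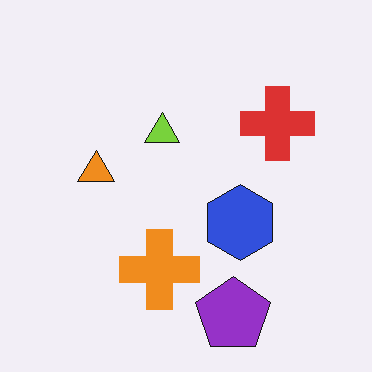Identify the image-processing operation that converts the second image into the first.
This is the original image pixelated into visible square blocks.

Shapes are reduced to large square blocks; fine edges and outlines are lost — a downscale-then-upscale (mosaic) effect.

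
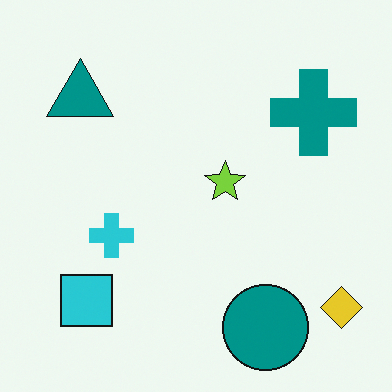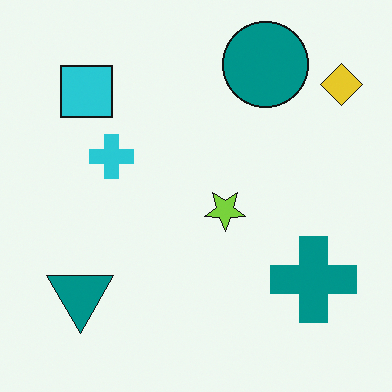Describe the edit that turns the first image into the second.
The image was flipped vertically (top ↔ bottom).

The teal circle is in the bottom-right of the first image and the top-right of the second — shapes on opposite sides of the horizontal midline have swapped in a mirror flip.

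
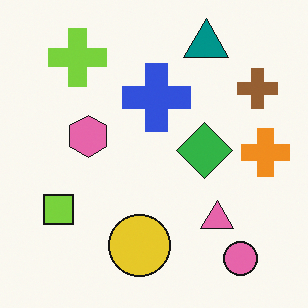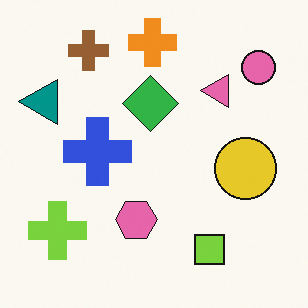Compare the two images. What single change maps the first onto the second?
The second image is the first rotated 90° counter-clockwise.

The pink circle sits in the bottom-right of the first image and the top-right of the second — consistent with a whole-image 90° counter-clockwise rotation.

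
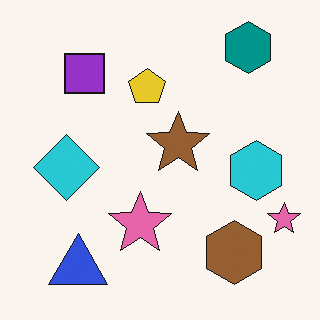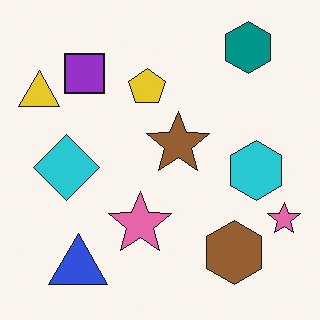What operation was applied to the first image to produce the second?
The second image is the first overlaid with an additional yellow triangle.

A yellow triangle appears in the second image that is absent from the first.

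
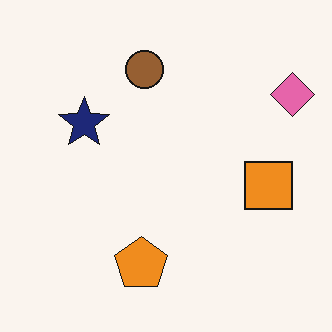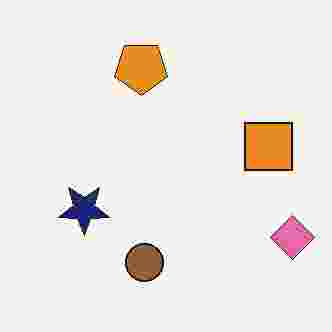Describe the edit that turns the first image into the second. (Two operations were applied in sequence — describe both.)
The transformation is: flipped vertically (top ↔ bottom), then heavily JPEG-compressed with obvious blocking artifacts.

The orange pentagon is in the bottom of the first image and the top of the second — shapes on opposite sides of the horizontal midline have swapped in a mirror flip. Blocky 8×8 compression artifacts appear around shape edges and the flat background shows ringing — characteristic JPEG degradation.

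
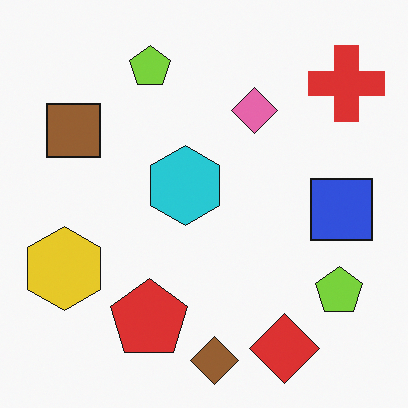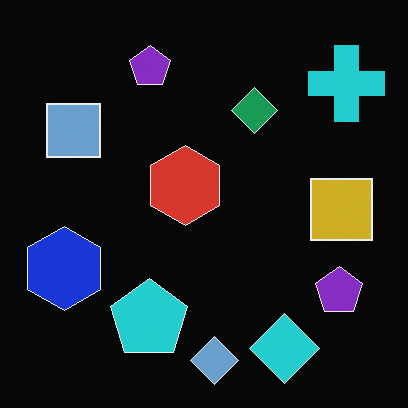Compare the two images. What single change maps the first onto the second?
This is the original image color-inverted (negative).

The light background has become dark and every shape's color is its complement — a photographic negative.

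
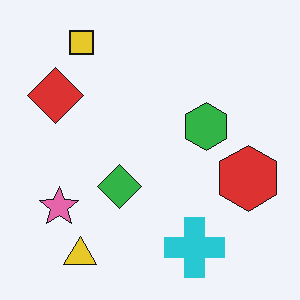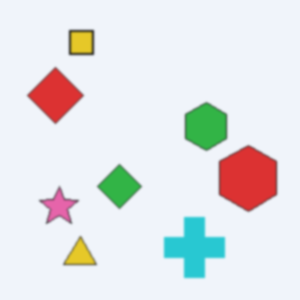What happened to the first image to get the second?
This is the original image given a subtle gaussian blur.

Shape edges and outlines are uniformly softened across the whole image.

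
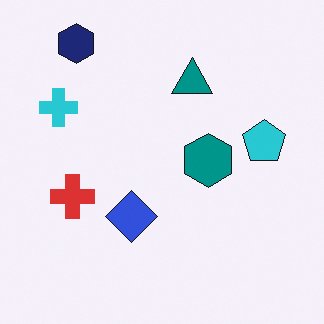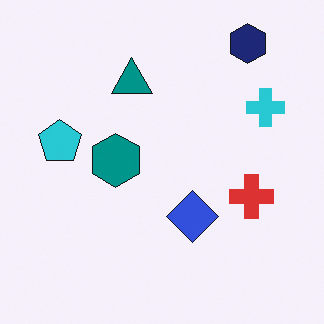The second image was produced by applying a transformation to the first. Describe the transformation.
The transformation is: flipped horizontally (left ↔ right).

The cyan cross is in the top-left of the first image and the top-right of the second — shapes on opposite sides of the vertical midline have swapped in a mirror flip.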